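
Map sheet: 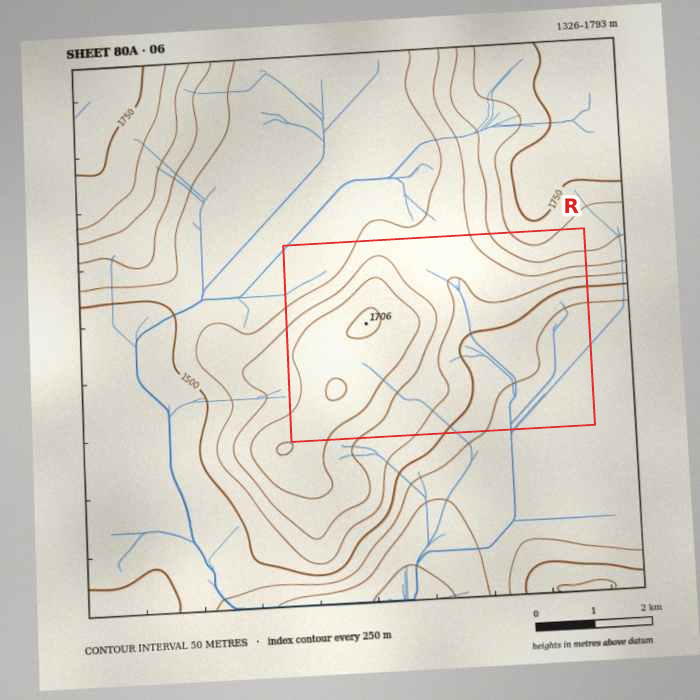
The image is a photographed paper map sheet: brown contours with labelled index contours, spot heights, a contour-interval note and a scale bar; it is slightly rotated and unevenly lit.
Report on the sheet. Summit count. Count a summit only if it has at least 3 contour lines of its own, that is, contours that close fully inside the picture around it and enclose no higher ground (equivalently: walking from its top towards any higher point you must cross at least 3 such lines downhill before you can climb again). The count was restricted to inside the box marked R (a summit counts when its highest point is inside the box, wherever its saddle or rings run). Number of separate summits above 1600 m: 1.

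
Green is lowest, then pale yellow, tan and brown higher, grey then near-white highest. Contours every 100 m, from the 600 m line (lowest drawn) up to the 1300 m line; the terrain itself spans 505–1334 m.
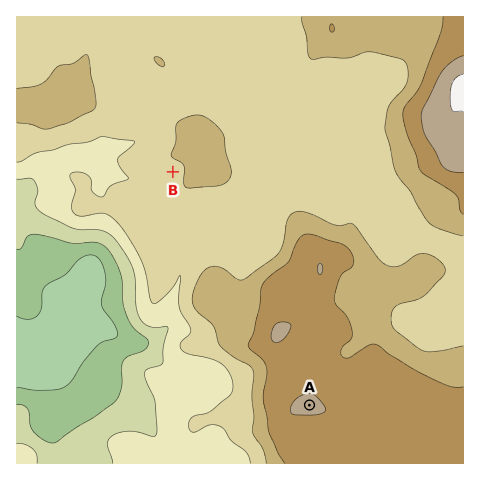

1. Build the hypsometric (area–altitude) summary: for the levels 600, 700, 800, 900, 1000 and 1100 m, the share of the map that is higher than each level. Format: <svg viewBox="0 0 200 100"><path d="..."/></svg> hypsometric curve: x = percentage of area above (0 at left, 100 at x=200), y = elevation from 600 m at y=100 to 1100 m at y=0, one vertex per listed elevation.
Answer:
<svg viewBox="0 0 200 100"><path d="M191 100l-11-20-10-20-18-20-82-20-34-20"/></svg>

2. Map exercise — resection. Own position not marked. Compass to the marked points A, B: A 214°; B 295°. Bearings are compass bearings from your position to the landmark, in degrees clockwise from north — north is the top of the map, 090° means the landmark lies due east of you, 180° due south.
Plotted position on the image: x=396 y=276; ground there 1030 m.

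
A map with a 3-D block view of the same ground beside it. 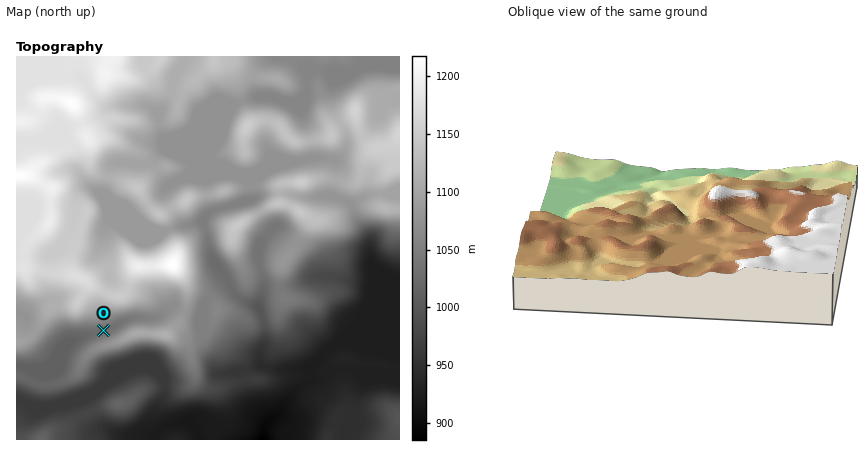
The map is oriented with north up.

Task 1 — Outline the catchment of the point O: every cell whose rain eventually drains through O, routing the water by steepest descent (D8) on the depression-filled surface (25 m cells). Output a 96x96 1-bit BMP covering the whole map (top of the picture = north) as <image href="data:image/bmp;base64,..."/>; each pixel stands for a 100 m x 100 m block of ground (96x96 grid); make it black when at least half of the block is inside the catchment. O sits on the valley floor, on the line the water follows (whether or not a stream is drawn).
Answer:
<image width="96" height="96" href="data:image/bmp;base64,Qk2+BAAAAAAAAD4AAAAoAAAAYAAAAGAAAAABAAEAAAAAAIAEAAATCwAAEwsAAAIAAAAAAAAA////AAAAAAAAAAAAAAAAAAAAAAAAAAAAAAAAAAAAAAAAAAAAAAAAAAAAAAAAAAAAAAAAAAAAAAAAAAAAAAAAAAAAAAAAAAAAAAAAAAAAAAAAAAAAAAAAAAAAAAAAAAAAAAAAAAAAAAAAAAAAAAAAAAAAAAAAAAAAAAAAAAAAAAAAAAAAAAAAAAAAAAAAAAAAAAAAAAAAAAAAAAAAAAAAAAAAAAAAAAAAAAAAAAAAAAAAAAAAAAAAAAAAAAAAAAAAAAAAAAAAAAAAAAAAAAAAAAAAAAAAAAAAAAAAAAAAAAAAAAAAAAAAAAAAAAAAAAAAAAAAAAAAAAAAAAAAAAAAAAAAAAAAAAAAAAAAAAAAAAAAAAAAAAAAAAAAAAAAAAAAAAAAAAAAAAAAAAGAAAAAAAAAAAAAAAHgAAAAAAAAAAAAAAH8PAAAAAAAAAAAAAP//gAAAAAAAAAAAAP//wAAAAAAAAAAAAP//4AAAAAAAAAAAAP//4AAAAAAAAAAAAP//8AAAAAAAAAAAAP//8AAAAAAAAAAAAP//+AAAAAAAAAAAAP//+AAAAAAAAAAAAP//+AAAAAAAAAAAAIf/+AAAAAAAAAAAAAP/+AAAAAAAAAAAAAP/+AAAAAAAAAAAAAP/8AAAAAAAAAAAAAP/4AAAAAAAAAAAAAH/4AAAAAAAAAAAAAD/wAAAAAAAAAAAAAAfgAAAAAAAAAAAAAAAAAAAAAAAAAAAAAAAAAAAAAAAAAAAAAAAAAAAAAAAAAAAAAAAAAAAAAAAAAAAAAAAAAAAAAAAAAAAAAAAAAAAAAAAAAAAAAAAAAAAAAAAAAAAAAAAAAAAAAAAAAAAAAAAAAAAAAAAAAAAAAAAAAAAAAAAAAAAAAAAAAAAAAAAAAAAAAAAAAAAAAAAAAAAAAAAAAAAAAAAAAAAAAAAAAAAAAAAAAAAAAAAAAAAAAAAAAAAAAAAAAAAAAAAAAAAAAAAAAAAAAAAAAAAAAAAAAAAAAAAAAAAAAAAAAAAAAAAAAAAAAAAAAAAAAAAAAAAAAAAAAAAAAAAAAAAAAAAAAAAAAAAAAAAAAAAAAAAAAAAAAAAAAAAAAAAAAAAAAAAAAAAAAAAAAAAAAAAAAAAAAAAAAAAAAAAAAAAAAAAAAAAAAAAAAAAAAAAAAAAAAAAAAAAAAAAAAAAAAAAAAAAAAAAAAAAAAAAAAAAAAAAAAAAAAAAAAAAAAAAAAAAAAAAAAAAAAAAAAAAAAAAAAAAAAAAAAAAAAAAAAAAAAAAAAAAAAAAAAAAAAAAAAAAAAAAAAAAAAAAAAAAAAAAAAAAAAAAAAAAAAAAAAAAAAAAAAAAAAAAAAAAAAAAAAAAAAAAAAAAAAAAAAAAAAAAAAAAAAAAAAAAAAAAAAAAAAAAAAAAAAAAAAAAAAAAAAAAAAAAAAAAAAAAAAAAAAAAAAAAAAAAAAAAAAAAAAAAAAAAAAAAAAAAAAAAAAAAAAAAAAAAAAAAAAAAAAAAAAAAAAAAAAAAAAAAAAAAAAAAAAAAAAAAAAAAAAAAAAAAAAAAAA="/>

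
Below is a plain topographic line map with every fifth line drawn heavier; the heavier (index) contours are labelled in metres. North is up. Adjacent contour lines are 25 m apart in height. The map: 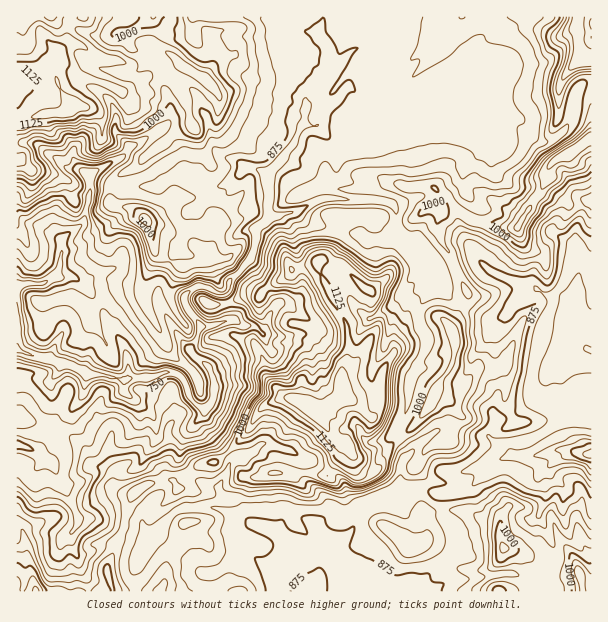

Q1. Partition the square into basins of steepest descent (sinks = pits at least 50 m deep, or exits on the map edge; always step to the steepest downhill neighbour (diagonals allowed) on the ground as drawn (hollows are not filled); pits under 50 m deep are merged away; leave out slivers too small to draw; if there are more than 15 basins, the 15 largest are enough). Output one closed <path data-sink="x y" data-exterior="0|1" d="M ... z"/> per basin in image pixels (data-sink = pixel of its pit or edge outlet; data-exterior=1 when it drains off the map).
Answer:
<path data-sink="17 348" data-exterior="1" d="M591 16l-575 1 0 400 32 10 11 7 10 2 11 6 8 13 2 7 3 4 15 4 6 6 1 12 7 5 5 1-20 2-33 16-44 14-7 6-3-5-3-1 0 66 94 0-3-28 16-36 2-13 6-18 15-13 20-4 4 0 3 2 21-14 9-5 9 0 6-3 28-28 12-21 13-9 13-5 21 7 18 18 7 15 5 3 9 2 11 15 4 0 12-6 12 0 30-25 16-21 8-19 14-23 4-24-5-15 17-24 0-7-11-20-6-18-11-16-2-11 1-13 8-5 8 0 21 12 27 6 15 0 29-48 0-9 3-6 10-8 9-3 15-12 8-4z"/><path data-sink="591 453" data-exterior="1" d="M591 139l-3 0-19 15-9 3-10 8-3 6 0 9-29 48-15 0-27-6-21-12-8 0-8 5 0 19 12 21 6 18 11 20 0 7-17 24 5 15-4 24-14 23-8 19-20 25-14 9-12 12-12 0-12 6-4 0-11-15-9-2-5-3-7-15-18-18-21-7-19 7-7 7-19 30-21 19-6 3-9 0-30 19-3-2-4 0-20 4-15 13-6 18-2 13-16 36 0 11 4 16 479 1z"/><path data-sink="17 444" data-exterior="1" d="M18 418l-2 1 0 106 4 1 3 6 7-6 44-14 33-16 20-2-5-1-7-5-1-12-6-6-15-4-3-4-2-7-8-13-11-6-10-2-11-7z"/>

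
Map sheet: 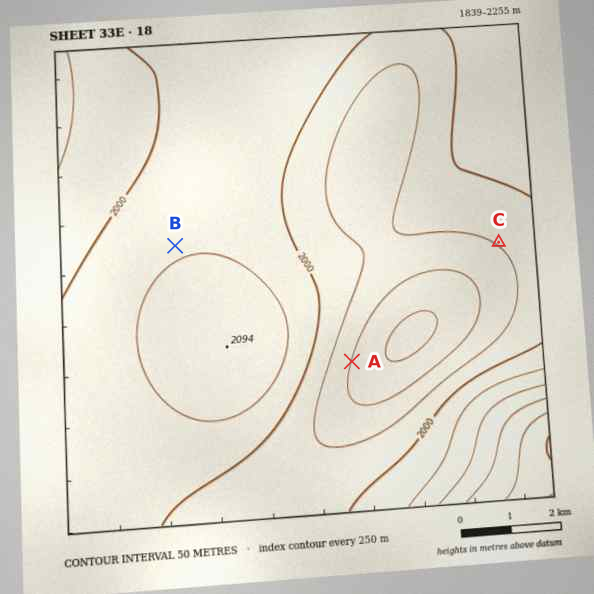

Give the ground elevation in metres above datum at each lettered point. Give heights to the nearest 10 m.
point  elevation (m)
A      1900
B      2040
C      1950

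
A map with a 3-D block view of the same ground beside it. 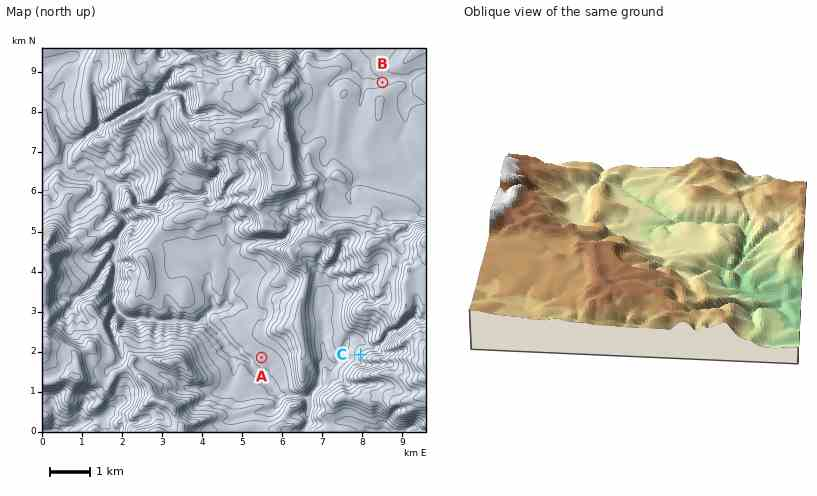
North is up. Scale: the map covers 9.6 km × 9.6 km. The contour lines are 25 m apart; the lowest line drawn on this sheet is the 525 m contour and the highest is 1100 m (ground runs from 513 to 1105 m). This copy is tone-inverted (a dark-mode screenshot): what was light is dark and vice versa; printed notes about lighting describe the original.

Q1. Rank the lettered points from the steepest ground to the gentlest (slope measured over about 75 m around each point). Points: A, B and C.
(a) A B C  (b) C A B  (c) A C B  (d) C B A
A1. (d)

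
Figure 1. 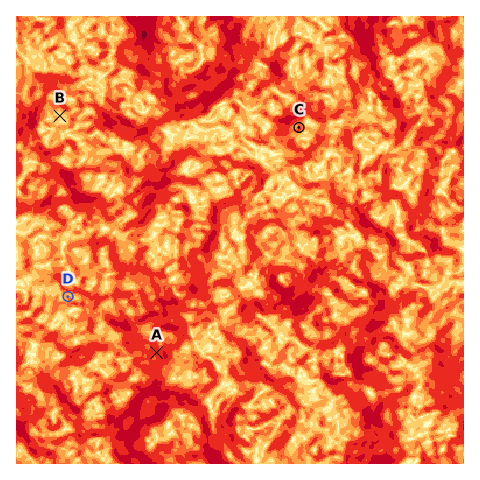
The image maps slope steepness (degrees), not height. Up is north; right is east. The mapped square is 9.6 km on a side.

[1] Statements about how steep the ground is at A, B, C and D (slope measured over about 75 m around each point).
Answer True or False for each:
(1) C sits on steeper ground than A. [False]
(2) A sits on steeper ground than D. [True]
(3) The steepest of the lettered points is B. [False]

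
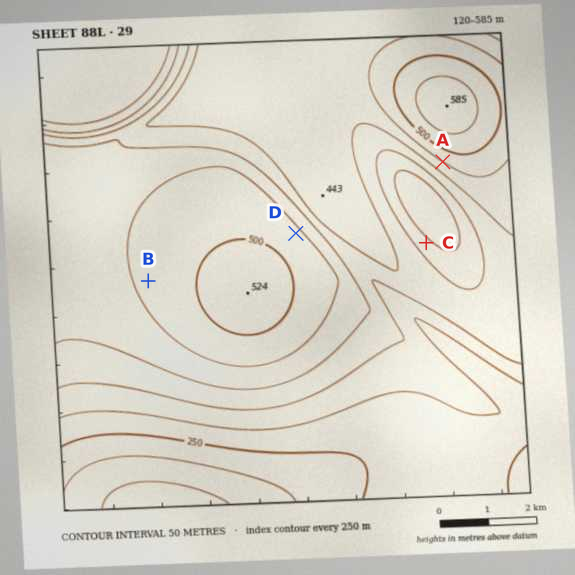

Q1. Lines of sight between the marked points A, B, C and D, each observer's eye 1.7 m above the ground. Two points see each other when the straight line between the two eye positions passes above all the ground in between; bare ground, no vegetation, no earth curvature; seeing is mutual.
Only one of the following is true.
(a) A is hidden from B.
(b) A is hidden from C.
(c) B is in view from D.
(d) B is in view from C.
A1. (a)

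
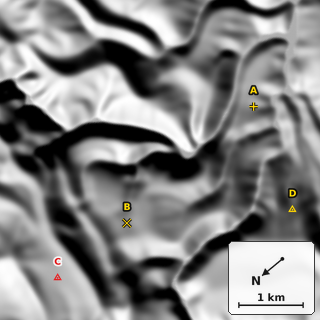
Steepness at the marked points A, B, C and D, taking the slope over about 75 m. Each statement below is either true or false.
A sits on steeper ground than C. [true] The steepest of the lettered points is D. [true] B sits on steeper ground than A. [false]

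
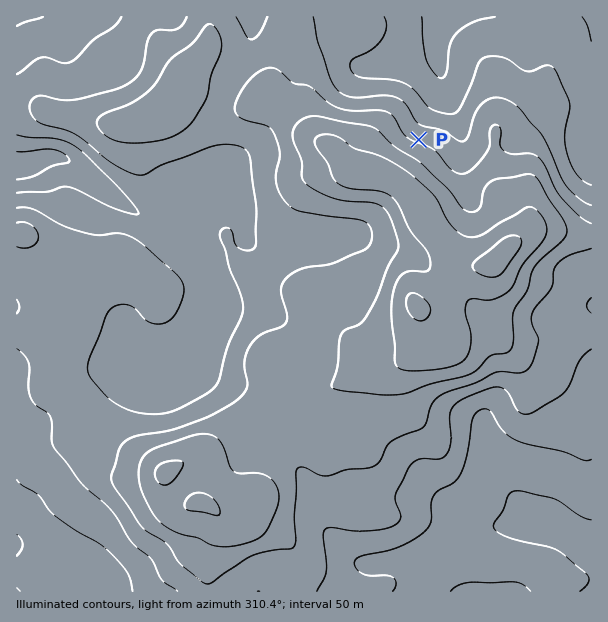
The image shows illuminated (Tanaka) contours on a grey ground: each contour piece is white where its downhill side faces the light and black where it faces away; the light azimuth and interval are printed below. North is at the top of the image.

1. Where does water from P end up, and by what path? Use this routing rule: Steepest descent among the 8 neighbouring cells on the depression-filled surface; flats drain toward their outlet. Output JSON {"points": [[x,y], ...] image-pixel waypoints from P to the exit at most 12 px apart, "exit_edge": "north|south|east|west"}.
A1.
{"points": [[419, 140], [420, 128], [429, 116], [438, 104], [440, 92], [440, 80], [440, 68], [438, 56], [438, 44], [438, 32], [443, 20], [443, 17]], "exit_edge": "north"}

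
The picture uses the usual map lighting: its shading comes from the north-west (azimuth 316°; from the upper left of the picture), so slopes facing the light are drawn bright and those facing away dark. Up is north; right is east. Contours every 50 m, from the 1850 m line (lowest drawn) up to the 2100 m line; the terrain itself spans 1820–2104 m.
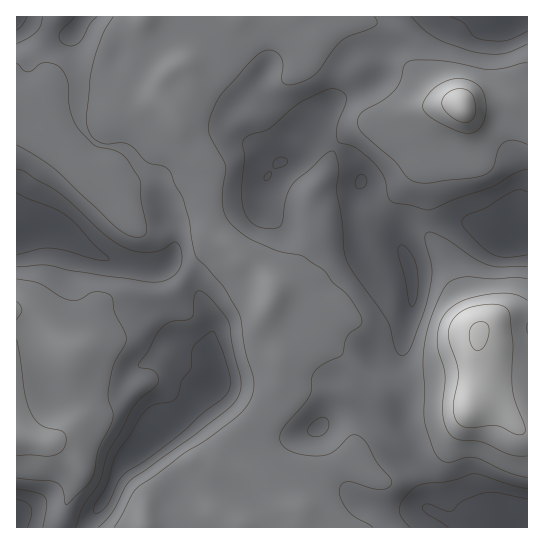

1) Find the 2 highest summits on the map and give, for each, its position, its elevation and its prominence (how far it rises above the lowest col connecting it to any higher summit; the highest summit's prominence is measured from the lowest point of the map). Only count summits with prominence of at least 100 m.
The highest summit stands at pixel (478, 334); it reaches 2104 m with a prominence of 284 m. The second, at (462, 106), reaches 2087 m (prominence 162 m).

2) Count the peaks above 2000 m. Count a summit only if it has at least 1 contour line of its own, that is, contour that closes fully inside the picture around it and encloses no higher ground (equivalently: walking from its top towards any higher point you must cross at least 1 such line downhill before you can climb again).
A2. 2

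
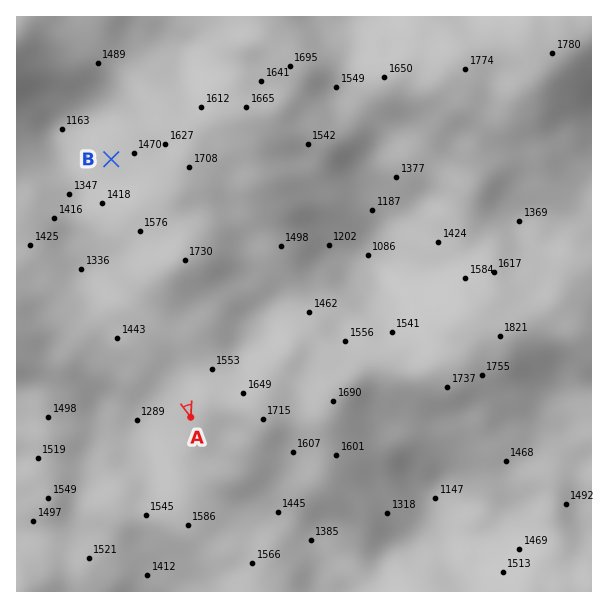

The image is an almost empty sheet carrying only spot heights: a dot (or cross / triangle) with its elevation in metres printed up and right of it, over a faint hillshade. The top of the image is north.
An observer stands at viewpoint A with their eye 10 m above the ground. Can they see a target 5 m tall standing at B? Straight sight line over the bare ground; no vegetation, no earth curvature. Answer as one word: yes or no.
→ no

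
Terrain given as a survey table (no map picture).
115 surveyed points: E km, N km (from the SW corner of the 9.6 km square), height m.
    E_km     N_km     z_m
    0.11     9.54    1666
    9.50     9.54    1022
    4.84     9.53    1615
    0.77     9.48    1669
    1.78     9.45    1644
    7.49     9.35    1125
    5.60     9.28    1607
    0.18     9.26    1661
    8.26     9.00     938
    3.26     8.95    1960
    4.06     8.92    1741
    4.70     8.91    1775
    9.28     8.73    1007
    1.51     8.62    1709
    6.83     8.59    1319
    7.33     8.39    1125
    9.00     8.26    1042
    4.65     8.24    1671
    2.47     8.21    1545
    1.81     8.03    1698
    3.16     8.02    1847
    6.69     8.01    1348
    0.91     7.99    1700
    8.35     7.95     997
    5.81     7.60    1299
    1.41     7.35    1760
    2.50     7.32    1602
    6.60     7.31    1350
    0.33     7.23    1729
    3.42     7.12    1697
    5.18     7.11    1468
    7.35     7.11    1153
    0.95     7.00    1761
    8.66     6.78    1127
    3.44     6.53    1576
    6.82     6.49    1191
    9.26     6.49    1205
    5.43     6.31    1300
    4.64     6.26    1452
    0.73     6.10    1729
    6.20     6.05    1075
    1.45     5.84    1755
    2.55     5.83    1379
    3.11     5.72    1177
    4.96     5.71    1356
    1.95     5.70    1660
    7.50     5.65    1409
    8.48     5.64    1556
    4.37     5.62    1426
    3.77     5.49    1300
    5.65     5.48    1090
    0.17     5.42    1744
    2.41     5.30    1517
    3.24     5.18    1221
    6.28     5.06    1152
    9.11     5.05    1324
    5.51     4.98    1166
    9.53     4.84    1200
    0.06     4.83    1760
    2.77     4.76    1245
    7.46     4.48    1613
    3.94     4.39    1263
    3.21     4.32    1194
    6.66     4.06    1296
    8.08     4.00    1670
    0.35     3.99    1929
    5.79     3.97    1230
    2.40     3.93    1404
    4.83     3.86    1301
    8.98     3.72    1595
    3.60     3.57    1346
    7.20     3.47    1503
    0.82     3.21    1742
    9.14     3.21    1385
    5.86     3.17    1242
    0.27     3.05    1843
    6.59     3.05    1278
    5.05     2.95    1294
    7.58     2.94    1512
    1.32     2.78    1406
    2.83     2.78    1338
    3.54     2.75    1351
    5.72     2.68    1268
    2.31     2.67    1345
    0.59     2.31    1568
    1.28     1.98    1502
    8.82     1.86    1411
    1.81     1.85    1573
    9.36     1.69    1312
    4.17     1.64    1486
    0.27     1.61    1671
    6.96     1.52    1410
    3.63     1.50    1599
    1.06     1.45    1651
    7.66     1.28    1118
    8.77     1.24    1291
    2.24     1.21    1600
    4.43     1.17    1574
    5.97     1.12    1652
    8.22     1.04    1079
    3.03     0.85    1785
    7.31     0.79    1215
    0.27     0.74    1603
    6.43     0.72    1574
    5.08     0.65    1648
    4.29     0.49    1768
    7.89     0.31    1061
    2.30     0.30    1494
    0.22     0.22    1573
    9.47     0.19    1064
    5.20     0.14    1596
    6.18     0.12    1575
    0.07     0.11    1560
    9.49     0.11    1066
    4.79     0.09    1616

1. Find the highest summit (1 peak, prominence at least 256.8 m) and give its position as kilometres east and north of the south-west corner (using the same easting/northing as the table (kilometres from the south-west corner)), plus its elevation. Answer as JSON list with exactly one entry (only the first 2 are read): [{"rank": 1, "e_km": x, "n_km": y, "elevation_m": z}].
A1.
[{"rank": 1, "e_km": 3.31, "n_km": 9.06, "elevation_m": 1994}]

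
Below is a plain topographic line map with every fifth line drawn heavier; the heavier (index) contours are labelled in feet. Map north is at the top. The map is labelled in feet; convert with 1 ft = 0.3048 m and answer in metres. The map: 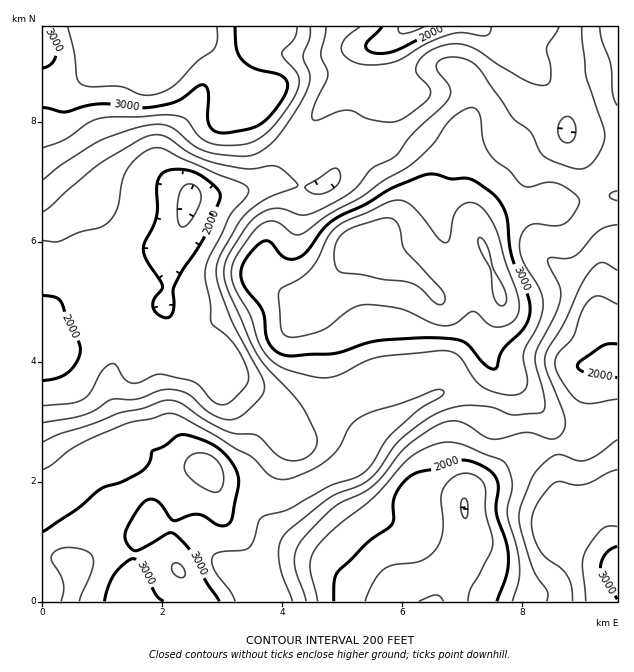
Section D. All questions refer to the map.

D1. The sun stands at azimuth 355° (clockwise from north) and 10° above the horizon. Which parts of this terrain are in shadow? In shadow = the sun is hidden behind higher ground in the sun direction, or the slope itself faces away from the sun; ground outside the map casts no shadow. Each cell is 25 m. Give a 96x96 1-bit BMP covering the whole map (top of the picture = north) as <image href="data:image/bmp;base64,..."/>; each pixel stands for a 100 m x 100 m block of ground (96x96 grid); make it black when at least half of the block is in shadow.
<image width="96" height="96" href="data:image/bmp;base64,Qk2+BAAAAAAAAD4AAAAoAAAAYAAAAGAAAAABAAEAAAAAAIAEAAATCwAAEwsAAAIAAAAAAAAA////AAAAAAAAAAAAAAAAAAAAAAAAAAAAAAAAAAAAAAAAAAAAAAAAAAAAAAAAAAAAAAAAAAAAAAAAAAAAAAAGAAAAAAAAAAAAAAH/AAAAAAAAAAAAAAf/gAAAAAAAAAAAAA//gAAAAAAAAAAAAB//gAAAAAAAAAAAAD//gAAAAAAAAAAAAH//gAAAAAAAAAAAAH//wAAAAAAAAAAAAH//wAAAAAAAAAAAAP//4AAAAAAAAAAAAP//8AQAAAAAAAAAAH///B4AAAAAAAAAAB///z+AAAAAAAAAAA/////AAAAAAAAAAAf////gAAAAAAAAAAH////wAAAAAAAAAAD////wAAAAAAAAAAAf///wAAAAAAAAAAAH///wAAAAAAAAAAAB///wAAAAAAAAAAAA///4AAAAAAAAAAAAf///AAAAAAAAAAAAf///gAAAAAAAAAAAf/4P4AAAAAAAAAAAP/4H4AAAAAAAAAAAH/4f4AAAAAAAAAAAB/8/wAAAAAAAAAAAA/8/AAAAAAAAAIAAAP9/AAAAAAAAAcAAADx/AAAAAAAAA+AAAAB/AAAAAAAAB/AAAAB8AAAAAAAAD/h+AAAwAAAAAAAAH/j/8DgAAAAAAAAAH/h///wAAAAAAAAAP/w///wAAAAAAAAAf/4f//wAHgAAAAAA//4P//4D/wAAAAAB//4D//4H/wAAAAAB4BgAD/wP/gAAAAAAgAAAAfwP/gAAAAAAAAAAAfwP/gAAAAAAAAAAAfwPBAAAAAAAAAAAAfAOAAAAAAAAQAAAAAAAAAAAAAAAwAAAAAAAAAAAAAAA4AAAAAAAAAAAAAAAgAAAAAAAAAAAAAAAAAAAAAAAAAAAAAAAAAAAAAAAAAAAAAAAAAAAAAAAAAAAAAAAAAAAAAAAAAAAAAAAAAAAAAAAAAAAAAAAAAAAAAAAAAAAAAAAAAAAAAAAAAAAAAAAAAAAAAAAAAAAAAAAAAAAAAAAAAAAAAIAAAAAAAAAAAAAAA8AAAAAAAAAAAMAAB/8AAAAAAAAAAMAAD//AAAAAAAAAAEAAH//gAAAAAAAAAAAAP//4AAAAAAAAAAAAf//+AAAAAAAAAAAB////AAAAAAAAAAAD////gAAAAAAAAAAP////wAAAAAAAAAAf////wAAAAAAAAAQ/////wAAAAAAAAAY/////4AAAAAAAAAA/////4AAAAAAAAAB/////8AAAAAAAAAF/////8AAAAAAAAAH/////8AAAAAAAAAH//8H/+AAAAAAAAAH//8A/+AAAAAAAAAD//8AH/AAAAAAAAAD//8AB/AAAAAAAAAD//+AA/AAAAAAAAAD//+AAfAAAAAAAAAB+D+AAHgAAAAAAAAAAAOAABAAAAAAAAAAAACAAAAAAAAAAAAAAAAAAAAAAAAAAAAAAAAAAAAAAAAAAAAAAAAAAAAAAAAAAAAAAAAAAAAAAAAAAAAAAAAAAAAAAAAAAAAAAAAAAAAAAAAAAAAAAAAAAAAHAAAAAAAAAAAAAAAPgAAAAAAAAAAAAAAHgAAAAAA="/>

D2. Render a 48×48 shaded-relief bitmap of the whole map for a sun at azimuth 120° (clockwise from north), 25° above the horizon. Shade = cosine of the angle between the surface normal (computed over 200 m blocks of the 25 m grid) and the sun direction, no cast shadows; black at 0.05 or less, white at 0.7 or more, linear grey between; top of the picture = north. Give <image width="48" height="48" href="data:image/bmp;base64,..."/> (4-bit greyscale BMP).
<image width="48" height="48" href="data:image/bmp;base64,Qk32BAAAAAAAAHYAAAAoAAAAMAAAADAAAAABAAQAAAAAAIAEAAATCwAAEwsAABAAAAAAAAAAAAAAABEREQAiIiIAMzMzAERERABVVVUAZmZmAHd3dwCIiIgAmZmZAKqqqgC7u7sAzMzMAN3d3QDu7u4A////AGeby5iImZmrqpm8zLu7uqqYZmVEaHZFeHeLy6mHiauqmaq8y7u7uqqodmVEV3ZFeHeKzKl3ebu5mavMy6q7qqqph3ZDV4dVZ3eJu6l2ebu6mazNy6q7qqq6h3ZDRohlVmd4mql2eauqqrzd3Lq7qqq7l2VCNoh1VWZ4mamHiZmqu7zN3Lu7qqq7qGUzRomGZXd3iaqYiambu7vN7cu7qZq8uFQzRomHd4h3iJqoiamruqq97tzLupm8uEMzRXiIiIiHeImZiamsypmr3u7dy5m8uEMzNXiIiIiIiIiIiZmsypiIrN7//bq8yWRERGh3eHd4iIh3eIm8uphmaKzv/8u8yoZVVWd2Z2Z3eIiHZnirqpl1RWm//+y7yph3Zmd2VlVmd4iHZmeZmZmGVFac/+27qpqph4iHZVVVVmeIdneIeJmHdlV63/7LmZq7mZqYdlVEREVnd4h3Z5mHd2Vore7cqZmrqruph2VUNERFaJh2VoiHiHZWec3tupmaqruoh3ZlRVQ0V5mGVXiIiYh2VorMyqqqu8uYd3d2VnZEV5qGVWeImqqYdmaKqpmrzMuYd2ZmZ4hmZ4mXVFeJmru6mId4iImrzcuYd2ZWZ5mIiImnVFeaqrzLqqmId3mr3typmHdmZ5mZmIqoQ0erqrvMu7u6h4q83u27qph3eImZmImnQkebu7u7u7u7mIrN7/3Lqph3iJmZh3iGQzaKq7uqqqqruZrN7/7LqYh3iZmZh3d1REV5q7qqqZmbyom97u7bmJh3iZqph2ZURWZomruqqZiauoi97d7sqZh3iJqph3ZDRnd3eauqqZiZqoe93M3sqZmIiJmph2UyRoh2Z5qpmZmZmXi8y7vMqZmZmZmZhlQQNoh1VompmZmZmHnMuqq8qZmpmZqqhlMAFYl1NGiqmZmZh4rduqq8qZmZmqqql1MQA3mFMkeaqZqYd4vdypq8uamZmqq7qFQgAVmWIBR5qqqYZ5vdypq8urqpmqq7uWQyADeGMAE1iaqXZ5vMuqqru7uqqqqrynRDISV3QQASV5mXZ5q6qZqqqruqqqqry4VVUzV4dCERJYmXZ4mpmJmZmcu6qrurvJd3d2Z4mFMiJGiId4mZh4iIiMy7u7u6u6iJqpiJmYZUM0Z4iJmZh3h2d8zMzMy6qpmqu7qYmpdmZERniZmZmId2Z7zMzM3LmImrzNuoiZh3dlVXiamZmph2ZqvMu83bh3irze25iJl3dlVWeaqZmql2ZprMy7zcmGaKvO/rh4mHdlRVebqZmql2Z5q8y7vMunZ5q9/9qHiYhlREWKqpmqmGZ5mru6q8zJZXmb7/yoiJmHVEV5qpmZmHZoiaqqmrzbhniJvv7KiImYdlZ5qZiIh3Znd4mpmJrMp4iIm93KmHiId3eKqZiHd3ZnZnmZmYm8uZmIiry6l2ZVVniZmYiHdmZmZniZmZmru7qZm8y7qXUyI1eJmIiHdmZmZniIiIiau8upq93cy7hSETV4h3iHdmZnZ4mIiIiavMuprN3czNyVISRmZ4iHZVZg=="/>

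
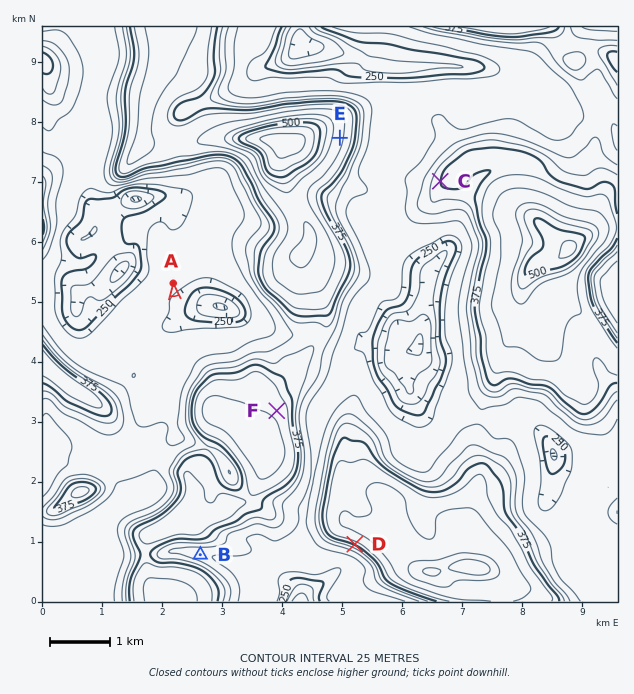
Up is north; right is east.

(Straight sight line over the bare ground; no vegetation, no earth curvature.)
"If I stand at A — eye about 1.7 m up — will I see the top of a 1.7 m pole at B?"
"No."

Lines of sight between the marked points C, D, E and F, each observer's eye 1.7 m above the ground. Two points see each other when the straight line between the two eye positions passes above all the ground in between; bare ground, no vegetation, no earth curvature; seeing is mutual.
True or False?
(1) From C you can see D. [False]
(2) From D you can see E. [False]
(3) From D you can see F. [False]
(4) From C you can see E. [True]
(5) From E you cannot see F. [True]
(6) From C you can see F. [True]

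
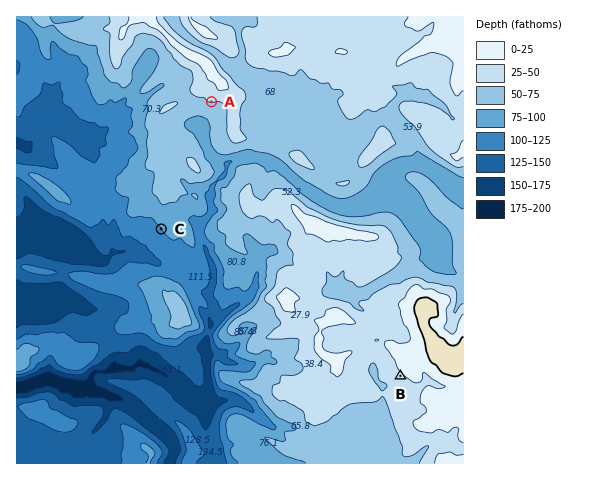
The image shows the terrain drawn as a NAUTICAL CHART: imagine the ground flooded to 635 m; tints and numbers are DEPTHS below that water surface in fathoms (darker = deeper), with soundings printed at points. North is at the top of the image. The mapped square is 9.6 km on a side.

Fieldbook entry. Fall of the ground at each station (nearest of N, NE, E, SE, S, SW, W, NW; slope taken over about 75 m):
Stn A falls S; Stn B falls SW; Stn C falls SW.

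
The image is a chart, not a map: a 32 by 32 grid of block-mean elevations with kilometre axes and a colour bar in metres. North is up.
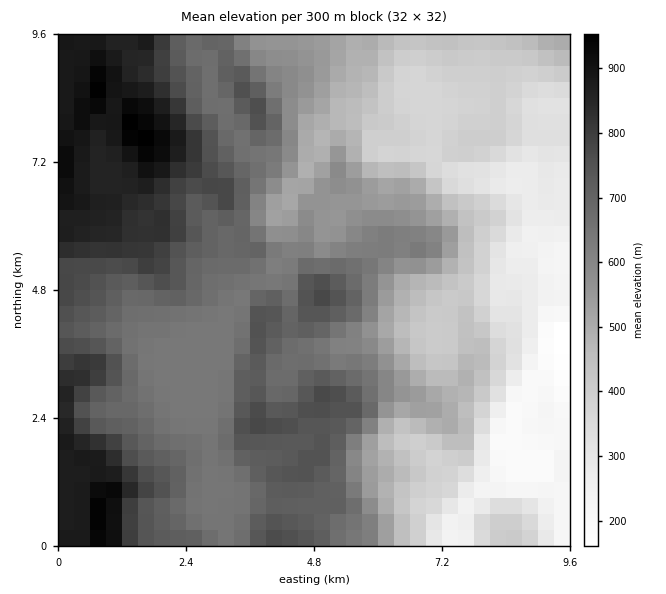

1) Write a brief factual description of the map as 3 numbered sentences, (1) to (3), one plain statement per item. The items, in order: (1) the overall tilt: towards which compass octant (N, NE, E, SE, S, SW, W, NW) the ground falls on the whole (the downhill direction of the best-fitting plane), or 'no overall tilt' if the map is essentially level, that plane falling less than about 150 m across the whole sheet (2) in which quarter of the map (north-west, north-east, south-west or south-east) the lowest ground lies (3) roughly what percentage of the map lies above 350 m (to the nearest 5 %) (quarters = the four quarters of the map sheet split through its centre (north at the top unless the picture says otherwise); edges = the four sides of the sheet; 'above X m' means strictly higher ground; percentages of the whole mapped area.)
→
(1) The general tilt is down to the east (the land rises towards the west).
(2) Look to the south-east quarter for the lowest ground.
(3) Roughly 85 % of the ground is higher than 350 m.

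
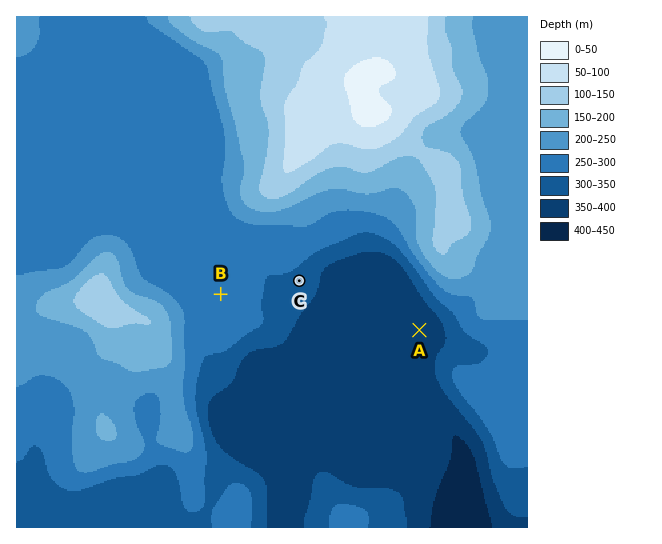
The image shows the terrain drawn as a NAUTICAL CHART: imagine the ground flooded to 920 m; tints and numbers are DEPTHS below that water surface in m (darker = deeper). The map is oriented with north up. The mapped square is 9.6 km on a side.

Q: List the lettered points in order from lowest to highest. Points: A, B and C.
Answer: A C B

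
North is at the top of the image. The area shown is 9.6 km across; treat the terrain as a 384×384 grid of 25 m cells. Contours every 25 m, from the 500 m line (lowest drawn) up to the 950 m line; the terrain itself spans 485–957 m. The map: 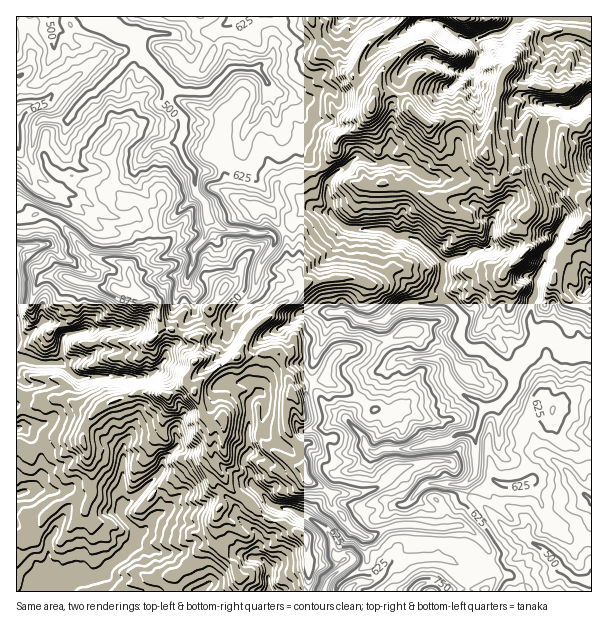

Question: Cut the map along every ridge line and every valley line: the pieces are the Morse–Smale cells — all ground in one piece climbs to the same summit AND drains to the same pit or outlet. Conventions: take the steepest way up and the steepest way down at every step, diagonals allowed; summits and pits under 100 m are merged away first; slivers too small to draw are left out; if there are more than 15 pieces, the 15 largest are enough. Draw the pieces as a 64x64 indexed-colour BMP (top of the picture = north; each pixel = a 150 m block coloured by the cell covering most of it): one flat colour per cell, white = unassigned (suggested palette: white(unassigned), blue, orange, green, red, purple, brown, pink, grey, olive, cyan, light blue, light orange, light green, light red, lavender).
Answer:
<image width="64" height="64" href="data:image/bmp;base64,Qk12CAAAAAAAAHYAAAAoAAAAQAAAAEAAAAABAAQAAAAAAAAIAAATCwAAEwsAABAAAAAAAAAA////ALR3HwAOf/8ALKAsACgn1gC9Z5QAS1aMAMJ34wB/f38AIr28AM++FwDox64AeLv/AIrfmACWmP8A1bDFADMzMzMzMzMzMzMzMzzMzMxVVV7u7u7gDu7uAAAHd3d3MzMzMzMzMzMzMzMzPMzMzFVVVVXu7u7u7u7gAAd3d3czMzMzMzMzMzMzMzPMzMzMVVVVVV7u7u7uXuAAAAB3dzMzMzMzMzMzMzMzM8zMzMxVVVVVVV7u7lVVVwAAAHd3MzMzMzMzMzMzMzM8zMzMzFVVVVVVVVVVVVV3dwAHd3czMzMzMzMzMzMzM8zMzMzMVVVVVVVVVVVVVXd3d3d3dzMzMzMzMzMzMzMzzMzMzMVVVVUiVVVVVVVXd3d3d3d3MzMzMzMzMzMzMzPMzMzMVVVVUiIiIiIid3d3d3d3d3czMzMzMzMzMzMzM8zMxVVVVVUiIiIiIiJ3d3d3d3d3dzMzMzMzMzMzMzMzPMxVVVVVUiIiIiIiInd3d3d3d3d3MzMzMzMzMzMzMzM8xVVVVVVSIiIiIiIiJ3d3d3d3d3czMzMzMzMzMzMzM8xVVVVVVSIiIiIiIiIiInd3d3d3dzMzMzMzMzMzMzMzxVVVVVUiIiIiIiIiIiIiIiInd3d3MzMzMzMzMzMzMzNVVVVVVSIiIiIiIiIiIiIiIid3d3czMzMzMzMzMzMzM1VVVVVVIiIiIiIiIiIiIiIiJ3d3dzMzMzMzMzMzMzMzVVVVVVUiIiIiIiIiIiIiIiJ3d3d3MzMzMzMzMzMzMzNVVVVVUiIiIiIiIiIiIiIiInd3d3czMzMzMzMzMzMzM1VVVVUiIiIiIiIiIiIiIiIid3d3dzMzMzMzMzMzMzMzVVVRESIiIiIiIiIiIiIiIiInd3d3MzMzMzMzMzMzMzEVVVERIiIiIiIiIiIiIiIiIid3d3czMzM7szMzMzMzMRVVUREiIiIiIiIiIiIiIiIiInJ3dzMzu7u7uzMzMzMRFVVRESIiIiIiIiIiIiIiIiIiIid3u7u7u7u7u7u7MxEREREREiIiIiIiIiIiIiIiIiIiIiK7u7u7u7u7u7uxEREREREiIiIiIiIiIiIiIiIiIiIiIru7u4iIiIiLu7ERERERESIiIiIiIiIiIiIiIiIiIiIiu7u7iIiIiIi7uxERERERIiIiIiIiIiIiIiIiRCIiIiK7u7u7iIiIiIu7ERESIRIiIiIiIiIiIiIiIkREQiIiIru7u7u4iIiIi7sRERIiIiIiIiIiIiIiIiJEREREIiIii7u7u4iIiIiIsRERESIiIiIiIiIiIiIiJEREREQiIiKIu7iIiIiIiJmREREREiIiIiIiIiIiIiIiREREQiIiIoiIiIiIiIiImZERERERIiIiIiIiIiIiIiJERERCIiIiiIiIiIiIiIiZmRERERESIiIiIiIiIiIiJEREREIiIiKIiIiIiIiIiZmZEREREREiIiIiIiIiIiJEREREQiIiIoiIiIiIiImZmZkRERERERIiIiIiIiIiJEREREREIiIiiIiIiIiIiZmZkRERERERESIiIiIiIiIkREREREQiIiKIiIiIiIiJmZmRERERERESIiIiIiIiIiJERERERCIiJIiIiIiIiJmZmZkRERERESIiIiIiIiIiJEREREREQiIkiIiIiJmZmZmZmRERERERIiIiIiIiIiIkRERERERCJEQACIiJmZmZmZmZEREREREiIiIiIiIiJERERERERERERAAAiJmZmZmZmZmRERERESIiIiIiIiREREREREREREREAAiJmZmZmZmZmZERERESIiIiJEREREREREREREREREQAAJmZmZmZERmZkRERERIiIiRERERERERERERERERERBERmZmREREREZmREREREiIiJERERERERERERERERERAERGZmRERERERGZERERESIiIkREREREREREREREREREARGZERERERERERERERERIiIiREREREREREREREREREABGZEREREREREREREREREiIiJEREREREREREREREREQAGRERERERERERERERERERESJEREREREREREREREREQAARERERERERERERERERERERGkRERERERERERE3dRERAABERERERERERERERERERERGqpERERERERERE3d1EREAAERERERERERERERERERERGqqkREREREREREbd3UREQAARERERERERERERERERERGqqqpERERERERERm3dRERAABERERERERERERERERERGqqqqqpERERERERGbd1ERE0AEREREREREREREREREREaqqqqqqREREZmZGZt3d3d3d0RERERERERERERERERERqqqqqqpEREZmZmZm3d3d3d3RERERERERERERERERERGqqqqqqqREZmZmZmbd3d3d3dEREREREREREREREREREaqqqqqqpmZmZmZmZm3d3d3d0REREREREREREREREREaqqqqqqZmZmZmZmZmZmZmZmbREREREREREREREREREaqqqqqqZmZmZmZmZmZmZmZmZmERERERERERERERERERqqqqqq/2ZmZmZmZmZmZmZmZmYREREREREREREREREREaqqqq//ZmZmZmZmZmZmZmZmZhERERERERERERERERERGqqq///2ZmZmZmZmZmZmZmZgERERERERERERERERERGqqqr///9mZmZmZgBmZmZmYAAREREREREREREREREREaqqr/////9mZmYAAABmZmYAABERERERERERERERERERqqqv//////ZmYAAAAABmZgAA"/>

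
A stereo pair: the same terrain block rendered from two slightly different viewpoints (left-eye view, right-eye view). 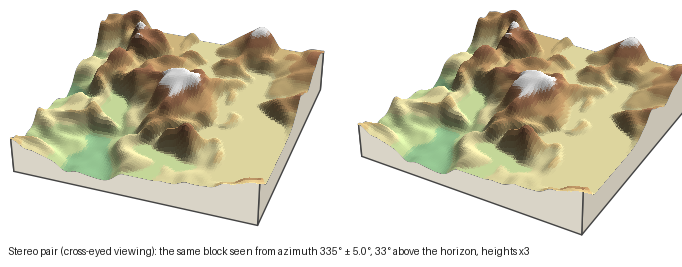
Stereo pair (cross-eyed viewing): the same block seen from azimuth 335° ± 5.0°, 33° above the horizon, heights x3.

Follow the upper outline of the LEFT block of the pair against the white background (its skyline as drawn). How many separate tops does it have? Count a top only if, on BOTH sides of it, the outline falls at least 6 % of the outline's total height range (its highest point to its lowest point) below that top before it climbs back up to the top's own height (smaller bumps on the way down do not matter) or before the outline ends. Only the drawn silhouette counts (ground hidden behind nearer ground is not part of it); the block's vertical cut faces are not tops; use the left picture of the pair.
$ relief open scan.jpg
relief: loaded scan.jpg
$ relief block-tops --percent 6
2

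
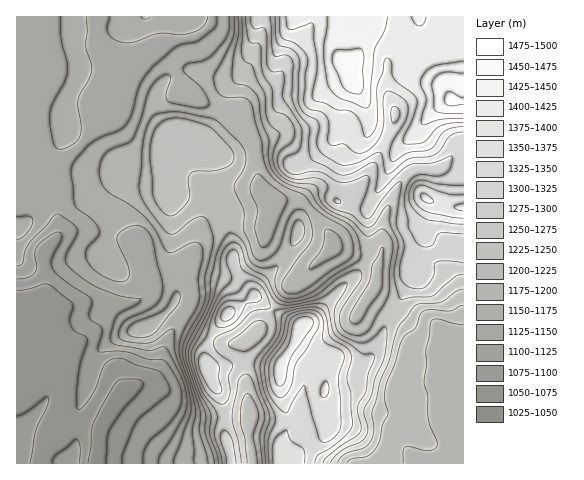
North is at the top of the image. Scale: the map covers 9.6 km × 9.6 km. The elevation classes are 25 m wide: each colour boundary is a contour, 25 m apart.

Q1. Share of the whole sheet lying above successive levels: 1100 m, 89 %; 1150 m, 74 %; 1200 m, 54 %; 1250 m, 38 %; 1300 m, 27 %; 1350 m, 16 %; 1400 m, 8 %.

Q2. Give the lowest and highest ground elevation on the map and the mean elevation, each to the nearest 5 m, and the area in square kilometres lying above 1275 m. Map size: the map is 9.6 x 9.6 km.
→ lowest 1040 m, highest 1480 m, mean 1230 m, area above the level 30.1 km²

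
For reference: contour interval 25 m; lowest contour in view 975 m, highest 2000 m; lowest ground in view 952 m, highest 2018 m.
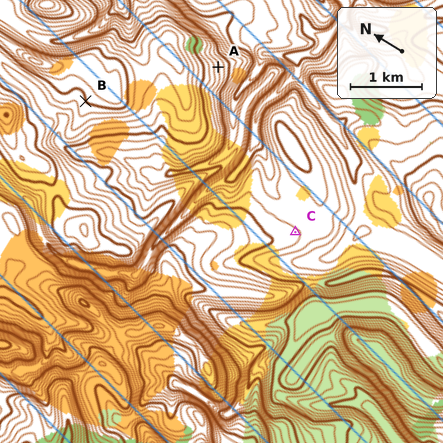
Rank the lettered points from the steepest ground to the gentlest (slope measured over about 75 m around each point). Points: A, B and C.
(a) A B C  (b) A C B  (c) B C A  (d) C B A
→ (a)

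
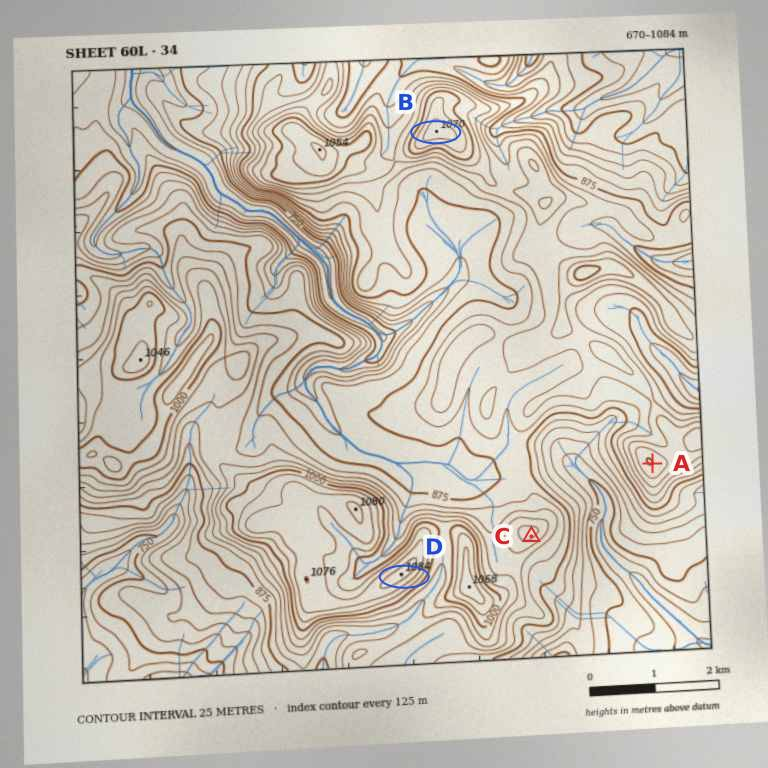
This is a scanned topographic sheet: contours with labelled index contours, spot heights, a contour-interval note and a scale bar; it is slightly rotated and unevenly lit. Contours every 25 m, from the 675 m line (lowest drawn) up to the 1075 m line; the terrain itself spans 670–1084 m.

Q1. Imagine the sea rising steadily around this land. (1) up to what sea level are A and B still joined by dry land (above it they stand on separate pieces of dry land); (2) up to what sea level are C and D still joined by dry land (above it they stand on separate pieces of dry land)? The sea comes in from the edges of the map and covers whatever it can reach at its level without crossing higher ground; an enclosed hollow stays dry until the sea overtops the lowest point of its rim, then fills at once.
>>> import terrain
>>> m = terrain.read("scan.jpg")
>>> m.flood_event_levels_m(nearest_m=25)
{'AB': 925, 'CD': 950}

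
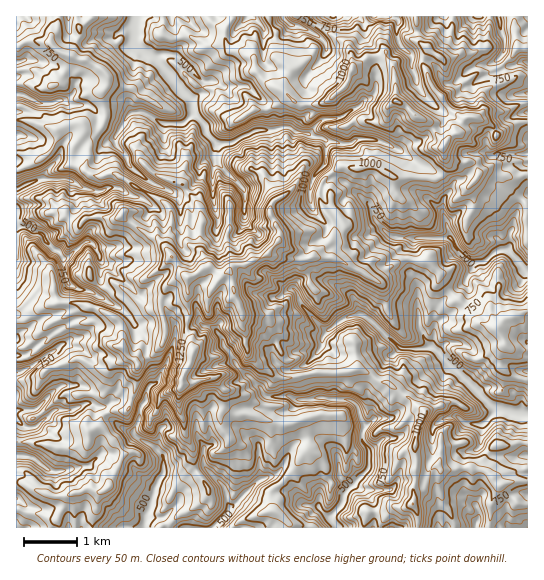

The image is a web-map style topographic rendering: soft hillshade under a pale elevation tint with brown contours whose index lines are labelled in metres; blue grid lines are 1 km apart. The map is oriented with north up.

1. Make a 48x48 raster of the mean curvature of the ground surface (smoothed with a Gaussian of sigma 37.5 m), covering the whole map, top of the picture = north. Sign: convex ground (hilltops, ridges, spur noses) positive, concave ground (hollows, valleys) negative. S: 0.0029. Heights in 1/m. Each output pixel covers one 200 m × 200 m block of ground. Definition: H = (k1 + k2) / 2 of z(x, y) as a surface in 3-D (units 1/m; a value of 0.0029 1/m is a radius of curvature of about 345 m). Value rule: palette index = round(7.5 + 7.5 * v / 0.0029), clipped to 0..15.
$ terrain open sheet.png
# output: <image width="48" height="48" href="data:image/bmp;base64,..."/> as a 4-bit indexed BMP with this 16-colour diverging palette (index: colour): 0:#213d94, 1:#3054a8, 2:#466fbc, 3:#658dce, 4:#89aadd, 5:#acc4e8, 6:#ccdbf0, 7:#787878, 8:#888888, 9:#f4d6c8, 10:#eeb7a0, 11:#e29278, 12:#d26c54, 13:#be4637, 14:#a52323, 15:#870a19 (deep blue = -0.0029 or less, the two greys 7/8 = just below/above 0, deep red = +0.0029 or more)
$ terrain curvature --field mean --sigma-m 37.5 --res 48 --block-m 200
<image width="48" height="48" href="data:image/bmp;base64,Qk32BAAAAAAAAHYAAAAoAAAAMAAAADAAAAABAAQAAAAAAIAEAAATCwAAEwsAABAAAAAAAAAAlD0hAKhUMAC8b0YAzo1lAN2qiQDoxKwA8NvMAHh4eACIiIgAyNb0AKC37gB4kuIAVGzSADdGvgAjI6UAGQqHAIRseWlCV1nWWSPpd3zboWbE5C90fVDWeclniF13pkpNuNFJ3MlWJGr5mq9kt4LGiCaImEt4ZzfSiuRFeZgHDwnV2a9Wl0PGnHzZrbz7WFS2auDAbpVsDyQyEJ2mVXV8U6t3p6XKZ2GZfxO6AJqWbVNL9Vt3ZoXJvNwAAEacZrJZojiqaFiZjVlBjF9bq8qomQBKmLJ5nrJ20Oh6SsK5qEihi11KZopkM5zduMdrrBFI8H2cK4WKk40wrK9Zh2DcyKuWZratQHTulky0OHdXWKoPAR8qdvK7iwFYmbqwQvAOK1xGeauXeI4I/25g9gBrdX9zt9eI8PsvKHmKuGe9zPoiIaXyELxFRHMqQSJH8CxOCShVits2poBWuVzO7/czZV9D77mGiw+vVR67kAAyACXHmcd0iUGudKrUAjeVXQB/3aZKCMupmZpZzHOkhRY4fAn5hnmzf1CfUc/QjaS+7cu7eKl1UVecpMAc68eZj3kJ+DUNyB5wiFioNPmnJtqJWptwdzdZ2G8K+WQvcqVmFll3dBBhn3abymqZBHfrlT8X3qB/RmqqC73KYNtIMEdrhDfHqEdJhGqGtAfPV5lmQL20DdOE7Li6aadalnSfRUwnsqCfiKqVWAIwr4DVR6qZqom4ad7QV5tniWmOhspQ9oYZyIC3hoaoq3h7vcAKl1pZmHjoUQ4K3OF4pmKnfWimd1h/EAisZzuHhOPwaaAvxhKJ+YOMdBxsIyefDvi0rNKN52q1x0cpM2fft1Rrt0eedDivCvcndVxbPrndcreWiK+mS1iqnyJ/Ygv1A/Cbl1X0K3R376eNy5hZ1rrsQUYHFi8glQBhVEzBzClMStxUeIeYeZWrgPuULoIGv0nXWsqkWQwpEumJaKRIECACCOYYPSR8fNOru1bTfkmwmfeJZ5yTS6rbDMh6DD351M5+2lHzfwrQf3RjapqQyZrlUsiKSZd7xqeNlB7Sng7wnMVgyS0jmso1i2iIemuq1gACDPQGnw+waK+QzbJWe2JLC8Z3hUAAAJ6K+Af/aQsDi2Tw2Bamiqq8cqxIqPtL+ujfEPp6a0Cv2oXnC73JyYdTuU2nmXvxeaOND6M5xBfomZefhOmJiWRH5ro5h7mMOoVhjJVNyjVMiJeptlPLcEre0TRiRzI5aIpBzHOq1CQAZ3pwADEAGlQo67OfdXq7l6jQa8Ix0W7VAAAkr/vKxmmHe3ebp6mpqrXJBgOJM43vipWNAAnm0o/nSv+DJukBYzWpRK/qKrlX+brq/KAJ/PgxxmrJzACmJ7qVXMhjNGlOBZxzb7oSX3UfskszEs2+05e5q2hD6GRRbblWhPqFX1DKFlbMqneZh2faSaU8Z1aN2Gh0hl+UX3Dww3llzUY0eLyoZ2S3N5ZGs4moR2+Wf2Wk9UIoMJVr3Jd2RkQ02nuqtbmLcl2J5wLOnbvA+8u8SCZHZpzGiop6tYl8Rbsm4Y/2dnriu2dtaKU1Za56k2wJ0OQwn5lJwqgphFjQ1pRbasy8VXhIKpjTHWBvkVakME9kiiLQ2Q=="/>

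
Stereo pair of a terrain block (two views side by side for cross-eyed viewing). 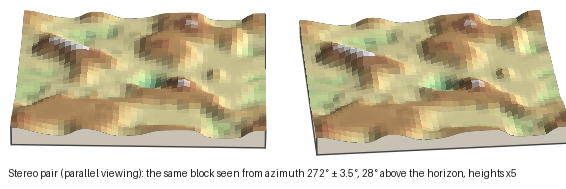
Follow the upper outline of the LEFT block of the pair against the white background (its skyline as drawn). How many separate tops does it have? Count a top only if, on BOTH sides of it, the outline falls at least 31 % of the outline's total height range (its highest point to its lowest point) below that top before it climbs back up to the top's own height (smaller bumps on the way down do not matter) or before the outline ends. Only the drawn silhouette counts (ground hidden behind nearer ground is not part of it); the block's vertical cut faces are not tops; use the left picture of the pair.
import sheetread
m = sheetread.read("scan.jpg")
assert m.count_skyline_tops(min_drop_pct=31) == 6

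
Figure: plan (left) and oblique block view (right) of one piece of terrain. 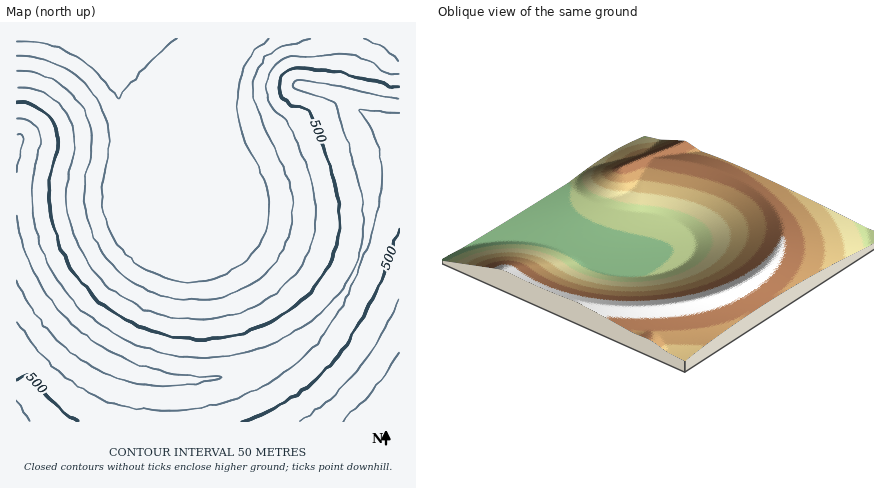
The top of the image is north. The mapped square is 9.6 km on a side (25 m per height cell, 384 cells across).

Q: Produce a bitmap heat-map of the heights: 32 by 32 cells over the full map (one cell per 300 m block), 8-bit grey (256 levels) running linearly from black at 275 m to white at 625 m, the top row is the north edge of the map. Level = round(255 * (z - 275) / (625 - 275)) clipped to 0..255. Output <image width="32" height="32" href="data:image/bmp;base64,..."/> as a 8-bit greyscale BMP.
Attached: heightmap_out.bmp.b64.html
<image width="32" height="32" href="data:image/bmp;base64,Qk02CAAAAAAAADYEAAAoAAAAIAAAACAAAAABAAgAAAAAAAAEAAATCwAAEwsAAAABAAAAAAAAAAAAAAEBAQACAgIAAwMDAAQEBAAFBQUABgYGAAcHBwAICAgACQkJAAoKCgALCwsADAwMAA0NDQAODg4ADw8PABAQEAAREREAEhISABMTEwAUFBQAFRUVABYWFgAXFxcAGBgYABkZGQAaGhoAGxsbABwcHAAdHR0AHh4eAB8fHwAgICAAISEhACIiIgAjIyMAJCQkACUlJQAmJiYAJycnACgoKAApKSkAKioqACsrKwAsLCwALS0tAC4uLgAvLy8AMDAwADExMQAyMjIAMzMzADQ0NAA1NTUANjY2ADc3NwA4ODgAOTk5ADo6OgA7OzsAPDw8AD09PQA+Pj4APz8/AEBAQABBQUEAQkJCAENDQwBEREQARUVFAEZGRgBHR0cASEhIAElJSQBKSkoAS0tLAExMTABNTU0ATk5OAE9PTwBQUFAAUVFRAFJSUgBTU1MAVFRUAFVVVQBWVlYAV1dXAFhYWABZWVkAWlpaAFtbWwBcXFwAXV1dAF5eXgBfX18AYGBgAGFhYQBiYmIAY2NjAGRkZABlZWUAZmZmAGdnZwBoaGgAaWlpAGpqagBra2sAbGxsAG1tbQBubm4Ab29vAHBwcABxcXEAcnJyAHNzcwB0dHQAdXV1AHZ2dgB3d3cAeHh4AHl5eQB6enoAe3t7AHx8fAB9fX0Afn5+AH9/fwCAgIAAgYGBAIKCggCDg4MAhISEAIWFhQCGhoYAh4eHAIiIiACJiYkAioqKAIuLiwCMjIwAjY2NAI6OjgCPj48AkJCQAJGRkQCSkpIAk5OTAJSUlACVlZUAlpaWAJeXlwCYmJgAmZmZAJqamgCbm5sAnJycAJ2dnQCenp4An5+fAKCgoAChoaEAoqKiAKOjowCkpKQApaWlAKampgCnp6cAqKioAKmpqQCqqqoAq6urAKysrACtra0Arq6uAK+vrwCwsLAAsbGxALKysgCzs7MAtLS0ALW1tQC2trYAt7e3ALi4uAC5ubkAurq6ALu7uwC8vLwAvb29AL6+vgC/v78AwMDAAMHBwQDCwsIAw8PDAMTExADFxcUAxsbGAMfHxwDIyMgAycnJAMrKygDLy8sAzMzMAM3NzQDOzs4Az8/PANDQ0ADR0dEA0tLSANPT0wDU1NQA1dXVANbW1gDX19cA2NjYANnZ2QDa2toA29vbANzc3ADd3d0A3t7eAN/f3wDg4OAA4eHhAOLi4gDj4+MA5OTkAOXl5QDm5uYA5+fnAOjo6ADp6ekA6urqAOvr6wDs7OwA7e3tAO7u7gDv7+8A8PDwAPHx8QDy8vIA8/PzAPT09AD19fUA9vb2APf39wD4+PgA+fn5APr6+gD7+/sA/Pz8AP39/QD+/v4A////AHuHkpykq7G2ur2/wMDAvru4tK6ooZmRiH5zaF1RRT49g5CcprC4v8XJzdDS0tLQzsrFwLmyqaCXjIF2al5RRDyNmqayvMXN1Nre4ePk5OLg3NfRysK5sKWaj4N3al1PQqClsr7K1Nzk6u/z9PPx7+3r5+La0sm+tKickIN2aFpMtLK/zNjj7PT5+PHq5eDe3d3f4ePg2M3Btqmcj4FzZVa3vsza5/L6+O7j2tPNycbFxsjM0dfc2s/CtaiajH1uYLrK2uj2+/Hk183DvLaxr66vsra8wsrT18/Bs6WWh3hpxtfn9vrs3c7CtqyknpqYl5mcoaeut8DL08y9r6CQgXHS5PX56tnJuqyglo2Hg4GAgoaMk5ukr7rGz8e4qZmJed7w+uvYxrWml4qAd3BsaWpscXd/iJKeqrbEzMGxoZGB6fnv28e1o5KDdWpgWVRSU1ZcY2x2go6bqLbFyLmpmYnz9uLMuKSRgG9hVEpCPTw9QUdQWmVyf42cqrrHwbGgkPns1b+qlYFuXU0/NC0qKisuND5JVmRygZCgsMDGuKeW9+HKs52Hcl5LOiwnJycnJygpLjpJV2d3h5iouce+rZ3w2MCpkntlTzsqJSUlJSYmJycoLj1NXm+AkaK0xMSzo+nRuKCIcFlDLSMjIyQkJSUmJygqNEVXaXuMnrDCyLmo5MuymYFoUDklISIiIiMkJSYnKSovQFNleIqcrsDLvq3gx66VfGNKMiAgICEhIiMlJigpKy4+UWR3ipyvwc7Cst/FrJJ5YEcuHh4fICEiIyUmKCotMD5SZXiLnrDD0ca138Wsk3lgRy4dHR4fICEjJScpLC8yQlVoe46hs8bTyLfgx66VfGNKMh4cHR4fISMlKCstMTZHWm2Ak6W4ytXJuOTLspqBaVA4IRscHR8hIyYpLC8zPU9hc4aZq73O1si46tG5oIduVTwkGRsdHyEkJyotMTdGV2l7jZ+xwtPUxbXu1r2jiXBWPSQYGhweISQnKy4yPlBhcYOUpbbH1tDBsd7Ot56FbFM6IhcZGx4hJCcrLzVFV2l6i5usvMzVybquw7mok3xkTDQdFhgbHSAkJysvN0ledIaUorLB0M7EwsOnoZOBbVhBKxcVFxkcHyMnKi44TmuHnqqyvMfR0tXV04uGfG1bSDMeEhMWGBseIiUpLTdTc5OxxMzR09LNxb63b2tjVkc1IxIQEhQWGRwgIycrNFFxkbDEw7+5s6ujm5NTUEg+MCERDA4QEhQXGh0hJCguR2WBmKOhnJualIl8cTY0LiQYDAgKCw0PEhQXGh0hJCc2UGd4f36BhYR/dWlbGhgSCwUFBgcJCw0PERQXGhwfIig3SVZeZWtubWhgVkk="/>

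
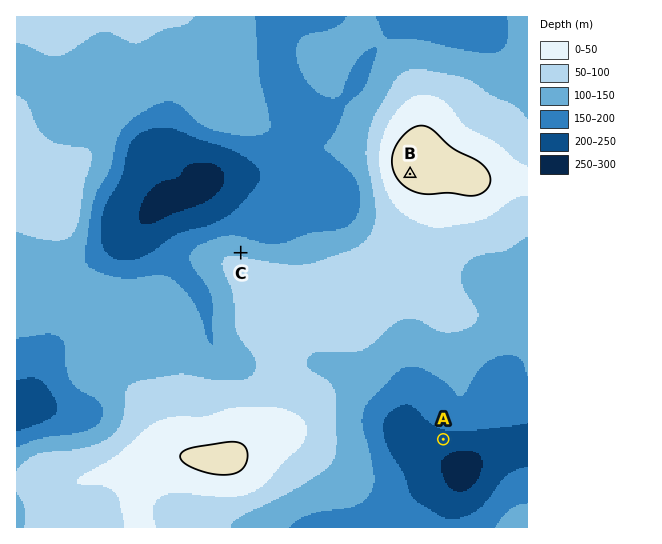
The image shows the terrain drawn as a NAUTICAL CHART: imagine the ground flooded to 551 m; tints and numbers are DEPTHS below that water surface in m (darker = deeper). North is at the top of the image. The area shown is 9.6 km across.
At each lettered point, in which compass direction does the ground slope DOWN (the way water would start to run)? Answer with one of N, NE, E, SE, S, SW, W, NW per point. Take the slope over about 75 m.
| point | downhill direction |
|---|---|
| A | S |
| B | SW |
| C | N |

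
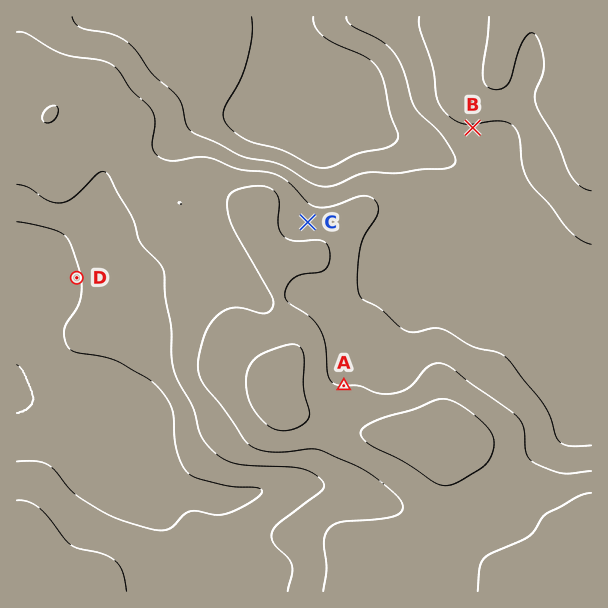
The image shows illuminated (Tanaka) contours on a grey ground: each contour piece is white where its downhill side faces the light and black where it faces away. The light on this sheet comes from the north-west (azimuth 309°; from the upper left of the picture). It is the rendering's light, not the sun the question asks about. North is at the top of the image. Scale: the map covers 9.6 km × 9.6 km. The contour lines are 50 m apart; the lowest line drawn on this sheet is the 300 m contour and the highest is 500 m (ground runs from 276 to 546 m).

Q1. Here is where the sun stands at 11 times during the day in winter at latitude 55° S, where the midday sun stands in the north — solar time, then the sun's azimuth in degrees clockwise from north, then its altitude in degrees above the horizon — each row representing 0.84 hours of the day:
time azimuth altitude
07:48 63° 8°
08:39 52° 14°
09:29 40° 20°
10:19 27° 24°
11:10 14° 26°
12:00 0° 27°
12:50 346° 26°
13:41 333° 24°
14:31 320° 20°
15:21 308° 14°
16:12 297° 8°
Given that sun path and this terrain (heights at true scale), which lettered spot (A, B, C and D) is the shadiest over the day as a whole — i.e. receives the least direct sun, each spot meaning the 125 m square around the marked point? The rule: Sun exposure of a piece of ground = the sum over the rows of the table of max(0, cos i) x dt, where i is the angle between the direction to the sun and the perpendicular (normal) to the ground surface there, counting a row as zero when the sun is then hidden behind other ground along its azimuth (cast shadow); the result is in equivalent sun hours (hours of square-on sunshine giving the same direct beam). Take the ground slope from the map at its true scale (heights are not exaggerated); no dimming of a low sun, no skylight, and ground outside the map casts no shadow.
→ B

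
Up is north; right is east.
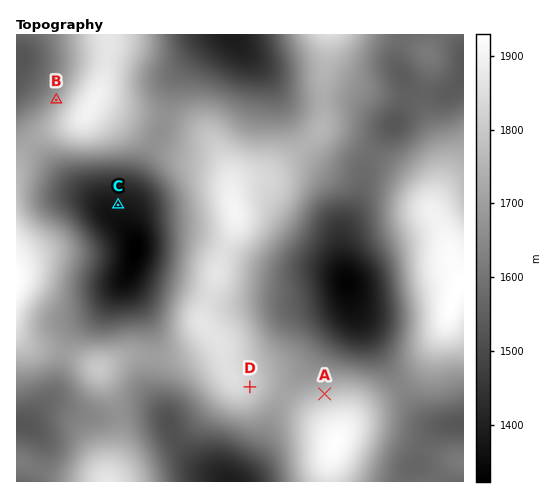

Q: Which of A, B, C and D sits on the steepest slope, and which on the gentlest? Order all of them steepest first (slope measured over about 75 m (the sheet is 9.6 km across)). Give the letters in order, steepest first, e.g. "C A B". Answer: B A D C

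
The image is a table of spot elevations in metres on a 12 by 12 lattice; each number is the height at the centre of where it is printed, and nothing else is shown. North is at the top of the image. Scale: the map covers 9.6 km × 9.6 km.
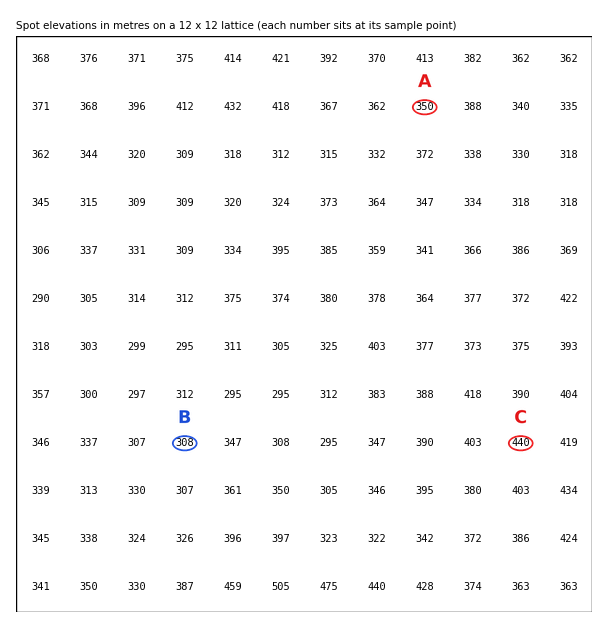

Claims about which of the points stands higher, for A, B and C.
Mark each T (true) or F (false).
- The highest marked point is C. T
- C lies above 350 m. T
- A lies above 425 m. F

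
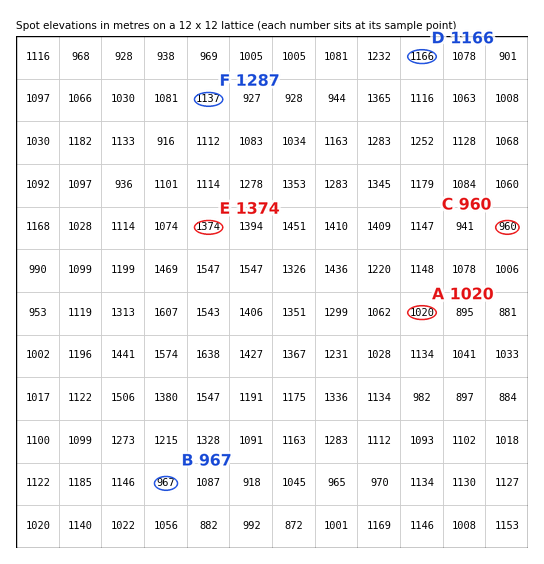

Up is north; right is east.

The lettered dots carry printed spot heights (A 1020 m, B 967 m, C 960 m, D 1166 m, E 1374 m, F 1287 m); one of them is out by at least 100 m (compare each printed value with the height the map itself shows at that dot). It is F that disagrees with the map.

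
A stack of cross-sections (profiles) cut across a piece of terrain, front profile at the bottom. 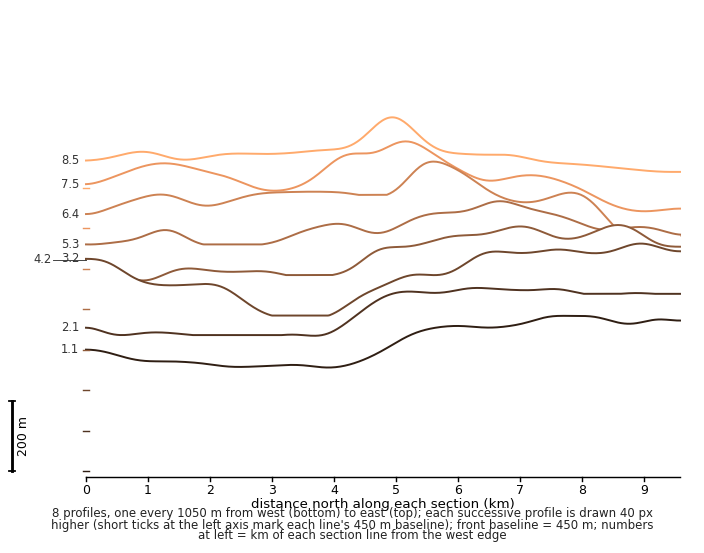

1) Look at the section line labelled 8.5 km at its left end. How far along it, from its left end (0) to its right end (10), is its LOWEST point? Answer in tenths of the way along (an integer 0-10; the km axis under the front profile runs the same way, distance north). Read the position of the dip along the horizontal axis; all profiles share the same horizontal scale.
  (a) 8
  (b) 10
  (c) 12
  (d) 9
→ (b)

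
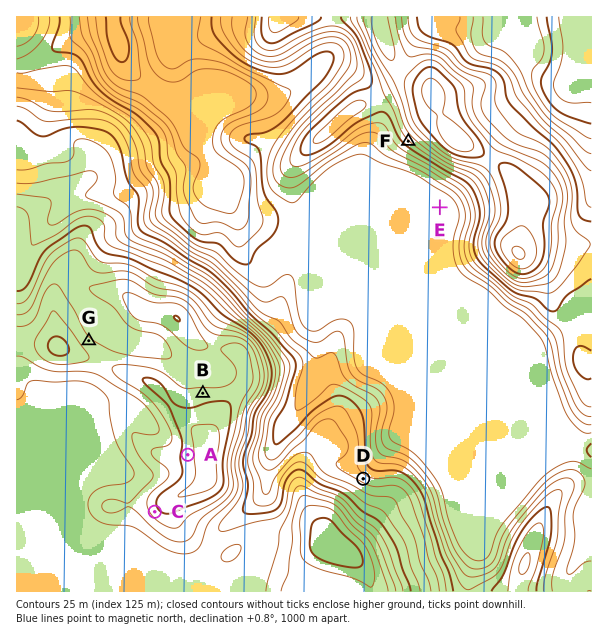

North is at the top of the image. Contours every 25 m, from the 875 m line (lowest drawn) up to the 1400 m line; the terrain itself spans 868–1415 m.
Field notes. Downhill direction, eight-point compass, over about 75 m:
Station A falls W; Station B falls N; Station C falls SW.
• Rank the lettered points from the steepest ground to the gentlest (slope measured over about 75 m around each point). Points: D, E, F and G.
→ F D G E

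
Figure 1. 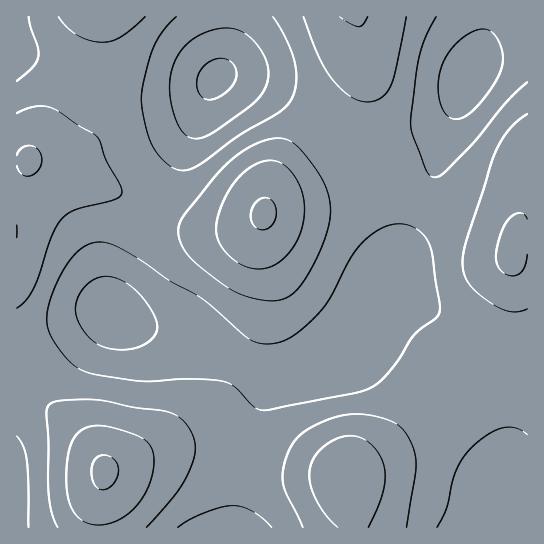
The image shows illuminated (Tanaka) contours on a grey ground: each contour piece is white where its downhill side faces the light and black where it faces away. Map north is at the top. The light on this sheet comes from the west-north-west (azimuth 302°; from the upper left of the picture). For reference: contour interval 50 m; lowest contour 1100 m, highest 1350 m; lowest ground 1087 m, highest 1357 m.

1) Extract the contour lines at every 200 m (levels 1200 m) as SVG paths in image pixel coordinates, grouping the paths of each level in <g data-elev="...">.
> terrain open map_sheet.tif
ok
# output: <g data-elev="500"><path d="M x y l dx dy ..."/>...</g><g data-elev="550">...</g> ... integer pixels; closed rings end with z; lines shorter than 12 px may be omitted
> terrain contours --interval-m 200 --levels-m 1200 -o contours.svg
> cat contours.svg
<g data-elev="1200"><path d="M178 527l11-7 14-7 18-6 12-1 9 1 11 4 10 8 9 8"/><path d="M437 527l10-20 9-37 7-12 7-9 17-14 15-7 13 0 12 7"/><path d="M17 436l6 11 4 14 2 66"/><path d="M261 410l-8-4-19-20-11-5-33-2-39 2-16 0-44-7-10-4-8-5-10-11-10-15-5-10-1-10 1-13 6-17 8-17 9-14 10-9 10-6 11-1 12 3 27 15 29 21 31 17 48 41 9 4 12 1 11-2 10-5 12-9 15-14 13-17 22-43 9-11 9-8 14-8 13-3 12 2 11 6 6 8 5 11 8 52 0 8-4 7-22 17-15 24-13 16-12 11-13 6-91 18z"/><path d="M527 82l-20 19-32 40-29 30-9 6-7-1-5-7-12-32-2-16 8-66 7-19 10-19"/><path d="M29 17l2 10 7 20 0 10-5 10-16 14"/><path d="M273 17l13 22 9 24 1 20-2 10-3 8-13 12-39 22-38 29-10 5-8 1-6-1-8-4-15-16-7-18-6-29 3-20 9-33 10-18 13-14"/></g>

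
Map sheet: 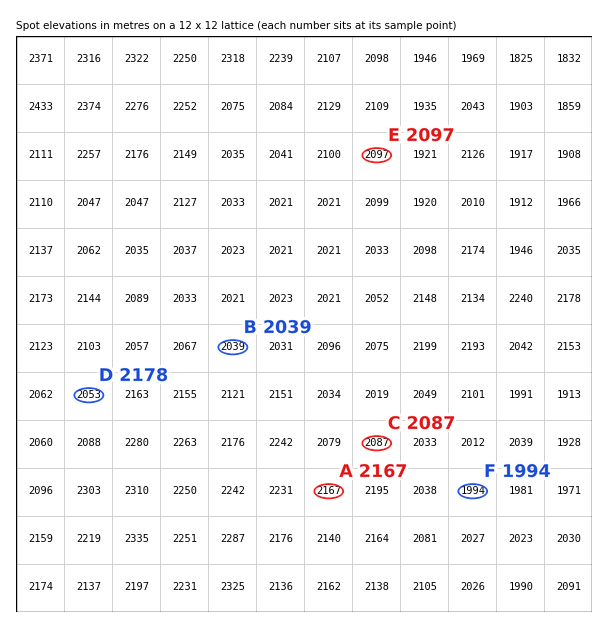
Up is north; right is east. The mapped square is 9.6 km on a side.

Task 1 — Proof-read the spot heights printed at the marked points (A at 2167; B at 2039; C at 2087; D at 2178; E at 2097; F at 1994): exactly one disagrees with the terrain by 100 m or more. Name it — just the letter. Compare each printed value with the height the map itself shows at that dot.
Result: D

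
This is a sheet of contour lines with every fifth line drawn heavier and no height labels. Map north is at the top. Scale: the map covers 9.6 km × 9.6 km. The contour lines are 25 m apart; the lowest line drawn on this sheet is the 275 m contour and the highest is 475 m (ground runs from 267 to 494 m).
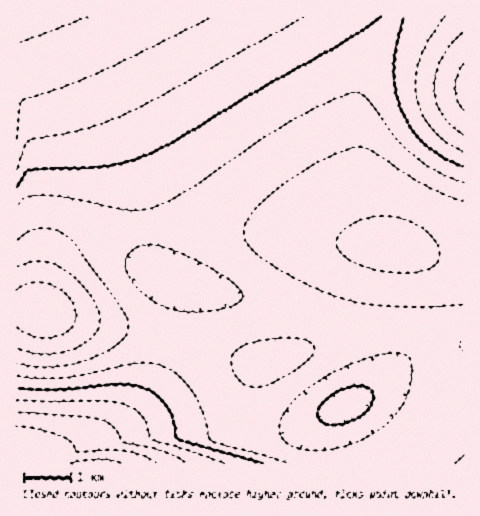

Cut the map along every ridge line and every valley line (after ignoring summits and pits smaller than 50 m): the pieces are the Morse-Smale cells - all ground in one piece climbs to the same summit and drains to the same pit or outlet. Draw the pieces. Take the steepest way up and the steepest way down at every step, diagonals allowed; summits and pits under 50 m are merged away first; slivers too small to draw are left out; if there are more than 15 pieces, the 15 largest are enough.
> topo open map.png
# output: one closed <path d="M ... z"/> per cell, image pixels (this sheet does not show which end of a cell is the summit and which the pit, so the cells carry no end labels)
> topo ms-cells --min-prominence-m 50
<path d="M392 16l-375 0-1 291 22 2 42 11 75 14 96 28 15 0 17-4 23-8 16-10 8-8 6-12 20-60 12-12 14 0-3-3-5-9-17-82-3-15 0-28 8-35 13-28 17-26z"/><path d="M378 247l-13 2-9 11-18 54-12 22-8 8-12 6-40 12-21-1-53-17-47-12-65-12-42-11-21-1-1 155 447 1 1-207-34-2z"/><path d="M463 16l-70 0-31 60-8 35 0 28 20 97 5 9 4 3 47 7 34 1z"/>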